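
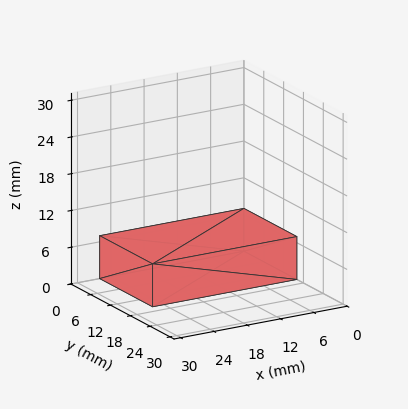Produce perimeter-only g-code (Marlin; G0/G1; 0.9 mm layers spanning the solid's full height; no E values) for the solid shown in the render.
Reading the render: the shape is a rectangular box, roughly 26 × 16 mm footprint and 7 mm tall (dimensions read to the nearest mm from the axis ticks). For the g-code, the solid's height is divided into equal slices at the stated Δz and each level perimeter traced with G1 moves after a G0 lift.

; perimeter-only toolpath
G21 ; units = mm
G90 ; absolute positioning
G28 ; home
; layer 1
G0 Z0.9
G0 X0.0 Y0.0
G1 X26.0 Y0.0
G1 X26.0 Y16.0
G1 X0.0 Y16.0
G1 X0.0 Y0.0
; layer 2
G0 Z1.8
G0 X0.0 Y0.0
G1 X26.0 Y0.0
G1 X26.0 Y16.0
G1 X0.0 Y16.0
G1 X0.0 Y0.0
; layer 3
G0 Z2.6
G0 X0.0 Y0.0
G1 X26.0 Y0.0
G1 X26.0 Y16.0
G1 X0.0 Y16.0
G1 X0.0 Y0.0
; layer 4
G0 Z3.5
G0 X0.0 Y0.0
G1 X26.0 Y0.0
G1 X26.0 Y16.0
G1 X0.0 Y16.0
G1 X0.0 Y0.0
; layer 5
G0 Z4.4
G0 X0.0 Y0.0
G1 X26.0 Y0.0
G1 X26.0 Y16.0
G1 X0.0 Y16.0
G1 X0.0 Y0.0
; layer 6
G0 Z5.2
G0 X0.0 Y0.0
G1 X26.0 Y0.0
G1 X26.0 Y16.0
G1 X0.0 Y16.0
G1 X0.0 Y0.0
; layer 7
G0 Z6.1
G0 X0.0 Y0.0
G1 X26.0 Y0.0
G1 X26.0 Y16.0
G1 X0.0 Y16.0
G1 X0.0 Y0.0
; layer 8
G0 Z7.0
G0 X0.0 Y0.0
G1 X26.0 Y0.0
G1 X26.0 Y16.0
G1 X0.0 Y16.0
G1 X0.0 Y0.0
M2 ; end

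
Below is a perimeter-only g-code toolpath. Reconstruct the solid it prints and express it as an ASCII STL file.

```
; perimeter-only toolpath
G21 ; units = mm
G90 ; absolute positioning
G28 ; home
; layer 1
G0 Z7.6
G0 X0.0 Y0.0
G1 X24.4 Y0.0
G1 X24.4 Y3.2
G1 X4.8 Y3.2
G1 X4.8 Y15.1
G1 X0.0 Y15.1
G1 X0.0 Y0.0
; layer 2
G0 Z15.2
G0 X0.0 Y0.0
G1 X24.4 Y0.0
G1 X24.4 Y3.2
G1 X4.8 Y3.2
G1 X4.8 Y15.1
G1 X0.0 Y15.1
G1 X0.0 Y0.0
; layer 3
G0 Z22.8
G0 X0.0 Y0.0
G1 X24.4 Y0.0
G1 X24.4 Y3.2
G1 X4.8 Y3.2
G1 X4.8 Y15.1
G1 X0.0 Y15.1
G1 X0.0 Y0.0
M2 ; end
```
solid part
  facet normal 0.0000 0.0000 -1.0000
    outer loop
      vertex 24.4 3.2 0.0
      vertex 24.4 0.0 0.0
      vertex 0.0 0.0 0.0
    endloop
  endfacet
  facet normal 0.0000 0.0000 -1.0000
    outer loop
      vertex 4.8 3.2 0.0
      vertex 24.4 3.2 0.0
      vertex 0.0 0.0 0.0
    endloop
  endfacet
  facet normal 0.0000 0.0000 -1.0000
    outer loop
      vertex 4.8 15.1 0.0
      vertex 4.8 3.2 0.0
      vertex 0.0 0.0 0.0
    endloop
  endfacet
  facet normal 0.0000 0.0000 -1.0000
    outer loop
      vertex 0.0 15.1 0.0
      vertex 4.8 15.1 0.0
      vertex 0.0 0.0 0.0
    endloop
  endfacet
  facet normal 0.0000 0.0000 1.0000
    outer loop
      vertex 0.0 0.0 22.8
      vertex 24.4 0.0 22.8
      vertex 24.4 3.2 22.8
    endloop
  endfacet
  facet normal 0.0000 0.0000 1.0000
    outer loop
      vertex 0.0 0.0 22.8
      vertex 24.4 3.2 22.8
      vertex 4.8 3.2 22.8
    endloop
  endfacet
  facet normal 0.0000 0.0000 1.0000
    outer loop
      vertex 0.0 0.0 22.8
      vertex 4.8 3.2 22.8
      vertex 4.8 15.1 22.8
    endloop
  endfacet
  facet normal 0.0000 0.0000 1.0000
    outer loop
      vertex 0.0 0.0 22.8
      vertex 4.8 15.1 22.8
      vertex 0.0 15.1 22.8
    endloop
  endfacet
  facet normal 0.0000 -1.0000 0.0000
    outer loop
      vertex 0.0 0.0 0.0
      vertex 24.4 0.0 0.0
      vertex 24.4 0.0 22.8
    endloop
  endfacet
  facet normal 0.0000 -1.0000 0.0000
    outer loop
      vertex 0.0 0.0 0.0
      vertex 24.4 0.0 22.8
      vertex 0.0 0.0 22.8
    endloop
  endfacet
  facet normal 1.0000 0.0000 0.0000
    outer loop
      vertex 24.4 0.0 0.0
      vertex 24.4 3.2 0.0
      vertex 24.4 3.2 22.8
    endloop
  endfacet
  facet normal 1.0000 0.0000 0.0000
    outer loop
      vertex 24.4 0.0 0.0
      vertex 24.4 3.2 22.8
      vertex 24.4 0.0 22.8
    endloop
  endfacet
  facet normal 0.0000 1.0000 0.0000
    outer loop
      vertex 24.4 3.2 0.0
      vertex 4.8 3.2 0.0
      vertex 4.8 3.2 22.8
    endloop
  endfacet
  facet normal 0.0000 1.0000 0.0000
    outer loop
      vertex 24.4 3.2 0.0
      vertex 4.8 3.2 22.8
      vertex 24.4 3.2 22.8
    endloop
  endfacet
  facet normal 1.0000 0.0000 0.0000
    outer loop
      vertex 4.8 3.2 0.0
      vertex 4.8 15.1 0.0
      vertex 4.8 15.1 22.8
    endloop
  endfacet
  facet normal 1.0000 0.0000 0.0000
    outer loop
      vertex 4.8 3.2 0.0
      vertex 4.8 15.1 22.8
      vertex 4.8 3.2 22.8
    endloop
  endfacet
  facet normal 0.0000 1.0000 0.0000
    outer loop
      vertex 4.8 15.1 0.0
      vertex 0.0 15.1 0.0
      vertex 0.0 15.1 22.8
    endloop
  endfacet
  facet normal 0.0000 1.0000 0.0000
    outer loop
      vertex 4.8 15.1 0.0
      vertex 0.0 15.1 22.8
      vertex 4.8 15.1 22.8
    endloop
  endfacet
  facet normal -1.0000 0.0000 0.0000
    outer loop
      vertex 0.0 15.1 0.0
      vertex 0.0 0.0 0.0
      vertex 0.0 0.0 22.8
    endloop
  endfacet
  facet normal -1.0000 0.0000 0.0000
    outer loop
      vertex 0.0 15.1 0.0
      vertex 0.0 0.0 22.8
      vertex 0.0 15.1 22.8
    endloop
  endfacet
endsolid part

The G0 Z moves step by Δz≈7.6 mm. Every layer's G1 loop is the same polygon, so the solid is a straight extrusion of it from z=0 to z≈22.8. Closing with flat bottom and top caps and triangulating gives 20 facets — an L-shaped prism: outer 24.4 × 15.1 mm, arm thicknesses ≈ 3.2 mm (horizontal) and 4.8 mm (vertical), extruded 22.8 mm in z.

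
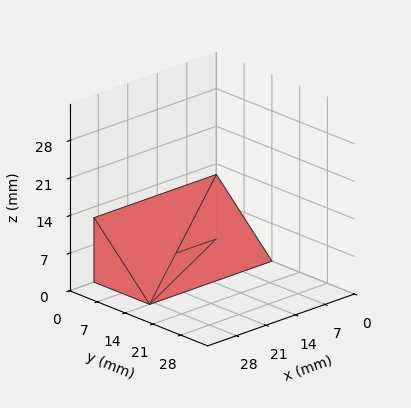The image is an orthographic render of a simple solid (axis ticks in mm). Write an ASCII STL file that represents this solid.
Reading the render: the shape is a wedge (ramp): 29 × 14 mm base, rising to 12 mm along the y=0 edge and sloping linearly to z=0 at y=14 (dimensions read to the nearest mm from the axis ticks). For the STL, each face is triangulated and given an outward normal.

solid part
  facet normal 0.0000 0.0000 -1.0000
    outer loop
      vertex 29.00 14.00 0.00
      vertex 29.00 0.00 0.00
      vertex 0.00 0.00 0.00
    endloop
  endfacet
  facet normal 0.0000 0.0000 -1.0000
    outer loop
      vertex 0.00 14.00 0.00
      vertex 29.00 14.00 0.00
      vertex 0.00 0.00 0.00
    endloop
  endfacet
  facet normal 0.0000 -1.0000 0.0000
    outer loop
      vertex 0.00 0.00 0.00
      vertex 29.00 0.00 0.00
      vertex 29.00 0.00 12.00
    endloop
  endfacet
  facet normal 0.0000 -1.0000 0.0000
    outer loop
      vertex 0.00 0.00 0.00
      vertex 29.00 0.00 12.00
      vertex 0.00 0.00 12.00
    endloop
  endfacet
  facet normal 0.0000 0.6508 0.7593
    outer loop
      vertex 0.00 0.00 12.00
      vertex 29.00 0.00 12.00
      vertex 29.00 14.00 0.00
    endloop
  endfacet
  facet normal 0.0000 0.6508 0.7593
    outer loop
      vertex 0.00 0.00 12.00
      vertex 29.00 14.00 0.00
      vertex 0.00 14.00 0.00
    endloop
  endfacet
  facet normal -1.0000 0.0000 0.0000
    outer loop
      vertex 0.00 0.00 12.00
      vertex 0.00 14.00 0.00
      vertex 0.00 0.00 0.00
    endloop
  endfacet
  facet normal 1.0000 0.0000 0.0000
    outer loop
      vertex 29.00 0.00 0.00
      vertex 29.00 14.00 0.00
      vertex 29.00 0.00 12.00
    endloop
  endfacet
endsolid part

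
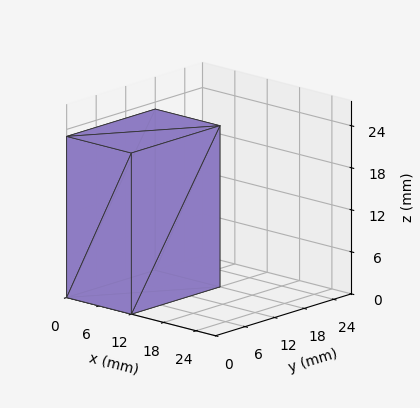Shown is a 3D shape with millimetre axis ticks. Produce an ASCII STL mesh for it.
Reading the render: the shape is a rectangular box, roughly 12 × 18 mm footprint and 23 mm tall (dimensions read to the nearest mm from the axis ticks). For the STL, each face is triangulated and given an outward normal.

solid part
  facet normal 0.0000 0.0000 -1.0000
    outer loop
      vertex 12.000 18.000 0.000
      vertex 12.000 0.000 0.000
      vertex 0.000 0.000 0.000
    endloop
  endfacet
  facet normal 0.0000 0.0000 -1.0000
    outer loop
      vertex 0.000 18.000 0.000
      vertex 12.000 18.000 0.000
      vertex 0.000 0.000 0.000
    endloop
  endfacet
  facet normal 0.0000 0.0000 1.0000
    outer loop
      vertex 0.000 0.000 23.000
      vertex 12.000 0.000 23.000
      vertex 12.000 18.000 23.000
    endloop
  endfacet
  facet normal 0.0000 0.0000 1.0000
    outer loop
      vertex 0.000 0.000 23.000
      vertex 12.000 18.000 23.000
      vertex 0.000 18.000 23.000
    endloop
  endfacet
  facet normal 0.0000 -1.0000 0.0000
    outer loop
      vertex 0.000 0.000 0.000
      vertex 12.000 0.000 0.000
      vertex 12.000 0.000 23.000
    endloop
  endfacet
  facet normal 0.0000 -1.0000 0.0000
    outer loop
      vertex 0.000 0.000 0.000
      vertex 12.000 0.000 23.000
      vertex 0.000 0.000 23.000
    endloop
  endfacet
  facet normal 0.0000 1.0000 0.0000
    outer loop
      vertex 12.000 18.000 23.000
      vertex 12.000 18.000 0.000
      vertex 0.000 18.000 0.000
    endloop
  endfacet
  facet normal 0.0000 1.0000 0.0000
    outer loop
      vertex 0.000 18.000 23.000
      vertex 12.000 18.000 23.000
      vertex 0.000 18.000 0.000
    endloop
  endfacet
  facet normal -1.0000 0.0000 0.0000
    outer loop
      vertex 0.000 18.000 23.000
      vertex 0.000 18.000 0.000
      vertex 0.000 0.000 0.000
    endloop
  endfacet
  facet normal -1.0000 0.0000 0.0000
    outer loop
      vertex 0.000 0.000 23.000
      vertex 0.000 18.000 23.000
      vertex 0.000 0.000 0.000
    endloop
  endfacet
  facet normal 1.0000 0.0000 0.0000
    outer loop
      vertex 12.000 0.000 0.000
      vertex 12.000 18.000 0.000
      vertex 12.000 18.000 23.000
    endloop
  endfacet
  facet normal 1.0000 0.0000 0.0000
    outer loop
      vertex 12.000 0.000 0.000
      vertex 12.000 18.000 23.000
      vertex 12.000 0.000 23.000
    endloop
  endfacet
endsolid part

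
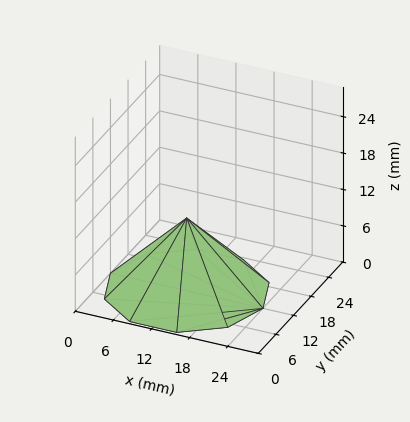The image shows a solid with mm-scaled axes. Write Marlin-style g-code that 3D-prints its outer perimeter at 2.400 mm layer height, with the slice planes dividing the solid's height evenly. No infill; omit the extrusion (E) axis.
Reading the render: the shape is a regular 10-sided pyramid, base circumscribed radius ≈ 12 mm, apex at z ≈ 12 mm (dimensions read to the nearest mm from the axis ticks). For the g-code, the solid's height is divided into equal slices at the stated Δz and each level perimeter traced with G1 moves after a G0 lift.

; perimeter-only toolpath
G21 ; units = mm
G90 ; absolute positioning
G28 ; home
; layer 1
G0 Z2.400
G0 X21.600 Y12.000
G1 X19.766 Y17.642
G1 X14.966 Y21.130
G1 X9.034 Y21.130
G1 X4.234 Y17.642
G1 X2.400 Y12.000
G1 X4.234 Y6.358
G1 X9.034 Y2.870
G1 X14.966 Y2.870
G1 X19.766 Y6.358
G1 X21.600 Y12.000
; layer 2
G0 Z4.800
G0 X19.200 Y12.000
G1 X17.825 Y16.232
G1 X14.225 Y18.848
G1 X9.775 Y18.848
G1 X6.175 Y16.232
G1 X4.800 Y12.000
G1 X6.175 Y7.768
G1 X9.775 Y5.152
G1 X14.225 Y5.152
G1 X17.825 Y7.768
G1 X19.200 Y12.000
; layer 3
G0 Z7.200
G0 X16.800 Y12.000
G1 X15.883 Y14.821
G1 X13.483 Y16.565
G1 X10.517 Y16.565
G1 X8.117 Y14.821
G1 X7.200 Y12.000
G1 X8.117 Y9.179
G1 X10.517 Y7.435
G1 X13.483 Y7.435
G1 X15.883 Y9.179
G1 X16.800 Y12.000
; layer 4
G0 Z9.600
G0 X14.400 Y12.000
G1 X13.942 Y13.411
G1 X12.742 Y14.283
G1 X11.258 Y14.283
G1 X10.058 Y13.411
G1 X9.600 Y12.000
G1 X10.058 Y10.589
G1 X11.258 Y9.717
G1 X12.742 Y9.717
G1 X13.942 Y10.589
G1 X14.400 Y12.000
M2 ; end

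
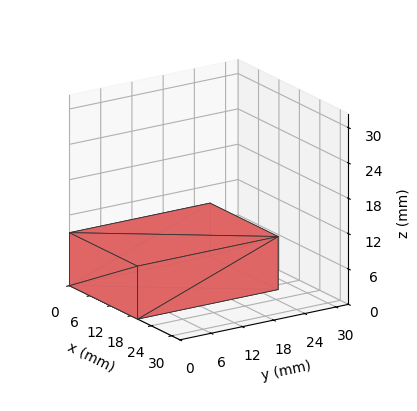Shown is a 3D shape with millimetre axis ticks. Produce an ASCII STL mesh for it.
Reading the render: the shape is a rectangular box, roughly 20 × 27 mm footprint and 9 mm tall (dimensions read to the nearest mm from the axis ticks). For the STL, each face is triangulated and given an outward normal.

solid part
  facet normal 0.0000 0.0000 -1.0000
    outer loop
      vertex 20.000 27.000 0.000
      vertex 20.000 0.000 0.000
      vertex 0.000 0.000 0.000
    endloop
  endfacet
  facet normal 0.0000 0.0000 -1.0000
    outer loop
      vertex 0.000 27.000 0.000
      vertex 20.000 27.000 0.000
      vertex 0.000 0.000 0.000
    endloop
  endfacet
  facet normal 0.0000 0.0000 1.0000
    outer loop
      vertex 0.000 0.000 9.000
      vertex 20.000 0.000 9.000
      vertex 20.000 27.000 9.000
    endloop
  endfacet
  facet normal 0.0000 0.0000 1.0000
    outer loop
      vertex 0.000 0.000 9.000
      vertex 20.000 27.000 9.000
      vertex 0.000 27.000 9.000
    endloop
  endfacet
  facet normal 0.0000 -1.0000 0.0000
    outer loop
      vertex 0.000 0.000 0.000
      vertex 20.000 0.000 0.000
      vertex 20.000 0.000 9.000
    endloop
  endfacet
  facet normal 0.0000 -1.0000 0.0000
    outer loop
      vertex 0.000 0.000 0.000
      vertex 20.000 0.000 9.000
      vertex 0.000 0.000 9.000
    endloop
  endfacet
  facet normal 0.0000 1.0000 0.0000
    outer loop
      vertex 20.000 27.000 9.000
      vertex 20.000 27.000 0.000
      vertex 0.000 27.000 0.000
    endloop
  endfacet
  facet normal 0.0000 1.0000 0.0000
    outer loop
      vertex 0.000 27.000 9.000
      vertex 20.000 27.000 9.000
      vertex 0.000 27.000 0.000
    endloop
  endfacet
  facet normal -1.0000 0.0000 0.0000
    outer loop
      vertex 0.000 27.000 9.000
      vertex 0.000 27.000 0.000
      vertex 0.000 0.000 0.000
    endloop
  endfacet
  facet normal -1.0000 0.0000 0.0000
    outer loop
      vertex 0.000 0.000 9.000
      vertex 0.000 27.000 9.000
      vertex 0.000 0.000 0.000
    endloop
  endfacet
  facet normal 1.0000 0.0000 0.0000
    outer loop
      vertex 20.000 0.000 0.000
      vertex 20.000 27.000 0.000
      vertex 20.000 27.000 9.000
    endloop
  endfacet
  facet normal 1.0000 0.0000 0.0000
    outer loop
      vertex 20.000 0.000 0.000
      vertex 20.000 27.000 9.000
      vertex 20.000 0.000 9.000
    endloop
  endfacet
endsolid part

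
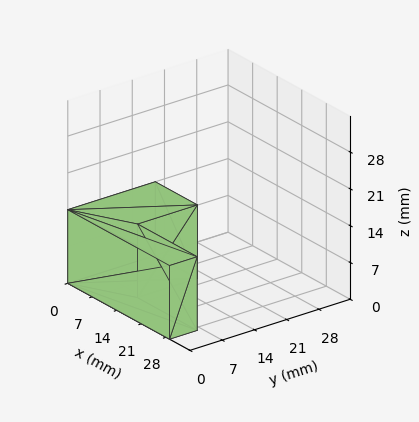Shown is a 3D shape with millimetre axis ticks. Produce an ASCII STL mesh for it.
Reading the render: the shape is an L-shaped prism: outer 29 × 19 mm, arm thicknesses ≈ 6 mm (horizontal) and 12 mm (vertical), extruded 14 mm in z (dimensions read to the nearest mm from the axis ticks). For the STL, each face is triangulated and given an outward normal.

solid part
  facet normal 0.0000 0.0000 -1.0000
    outer loop
      vertex 29.00 6.00 0.00
      vertex 29.00 0.00 0.00
      vertex 0.00 0.00 0.00
    endloop
  endfacet
  facet normal 0.0000 0.0000 -1.0000
    outer loop
      vertex 12.00 6.00 0.00
      vertex 29.00 6.00 0.00
      vertex 0.00 0.00 0.00
    endloop
  endfacet
  facet normal 0.0000 0.0000 -1.0000
    outer loop
      vertex 12.00 19.00 0.00
      vertex 12.00 6.00 0.00
      vertex 0.00 0.00 0.00
    endloop
  endfacet
  facet normal 0.0000 0.0000 -1.0000
    outer loop
      vertex 0.00 19.00 0.00
      vertex 12.00 19.00 0.00
      vertex 0.00 0.00 0.00
    endloop
  endfacet
  facet normal 0.0000 0.0000 1.0000
    outer loop
      vertex 0.00 0.00 14.00
      vertex 29.00 0.00 14.00
      vertex 29.00 6.00 14.00
    endloop
  endfacet
  facet normal 0.0000 0.0000 1.0000
    outer loop
      vertex 0.00 0.00 14.00
      vertex 29.00 6.00 14.00
      vertex 12.00 6.00 14.00
    endloop
  endfacet
  facet normal 0.0000 0.0000 1.0000
    outer loop
      vertex 0.00 0.00 14.00
      vertex 12.00 6.00 14.00
      vertex 12.00 19.00 14.00
    endloop
  endfacet
  facet normal 0.0000 0.0000 1.0000
    outer loop
      vertex 0.00 0.00 14.00
      vertex 12.00 19.00 14.00
      vertex 0.00 19.00 14.00
    endloop
  endfacet
  facet normal 0.0000 -1.0000 0.0000
    outer loop
      vertex 0.00 0.00 0.00
      vertex 29.00 0.00 0.00
      vertex 29.00 0.00 14.00
    endloop
  endfacet
  facet normal 0.0000 -1.0000 0.0000
    outer loop
      vertex 0.00 0.00 0.00
      vertex 29.00 0.00 14.00
      vertex 0.00 0.00 14.00
    endloop
  endfacet
  facet normal 1.0000 0.0000 0.0000
    outer loop
      vertex 29.00 0.00 0.00
      vertex 29.00 6.00 0.00
      vertex 29.00 6.00 14.00
    endloop
  endfacet
  facet normal 1.0000 0.0000 0.0000
    outer loop
      vertex 29.00 0.00 0.00
      vertex 29.00 6.00 14.00
      vertex 29.00 0.00 14.00
    endloop
  endfacet
  facet normal 0.0000 1.0000 0.0000
    outer loop
      vertex 29.00 6.00 0.00
      vertex 12.00 6.00 0.00
      vertex 12.00 6.00 14.00
    endloop
  endfacet
  facet normal 0.0000 1.0000 0.0000
    outer loop
      vertex 29.00 6.00 0.00
      vertex 12.00 6.00 14.00
      vertex 29.00 6.00 14.00
    endloop
  endfacet
  facet normal 1.0000 0.0000 0.0000
    outer loop
      vertex 12.00 6.00 0.00
      vertex 12.00 19.00 0.00
      vertex 12.00 19.00 14.00
    endloop
  endfacet
  facet normal 1.0000 0.0000 0.0000
    outer loop
      vertex 12.00 6.00 0.00
      vertex 12.00 19.00 14.00
      vertex 12.00 6.00 14.00
    endloop
  endfacet
  facet normal 0.0000 1.0000 0.0000
    outer loop
      vertex 12.00 19.00 0.00
      vertex 0.00 19.00 0.00
      vertex 0.00 19.00 14.00
    endloop
  endfacet
  facet normal 0.0000 1.0000 0.0000
    outer loop
      vertex 12.00 19.00 0.00
      vertex 0.00 19.00 14.00
      vertex 12.00 19.00 14.00
    endloop
  endfacet
  facet normal -1.0000 0.0000 0.0000
    outer loop
      vertex 0.00 19.00 0.00
      vertex 0.00 0.00 0.00
      vertex 0.00 0.00 14.00
    endloop
  endfacet
  facet normal -1.0000 0.0000 0.0000
    outer loop
      vertex 0.00 19.00 0.00
      vertex 0.00 0.00 14.00
      vertex 0.00 19.00 14.00
    endloop
  endfacet
endsolid part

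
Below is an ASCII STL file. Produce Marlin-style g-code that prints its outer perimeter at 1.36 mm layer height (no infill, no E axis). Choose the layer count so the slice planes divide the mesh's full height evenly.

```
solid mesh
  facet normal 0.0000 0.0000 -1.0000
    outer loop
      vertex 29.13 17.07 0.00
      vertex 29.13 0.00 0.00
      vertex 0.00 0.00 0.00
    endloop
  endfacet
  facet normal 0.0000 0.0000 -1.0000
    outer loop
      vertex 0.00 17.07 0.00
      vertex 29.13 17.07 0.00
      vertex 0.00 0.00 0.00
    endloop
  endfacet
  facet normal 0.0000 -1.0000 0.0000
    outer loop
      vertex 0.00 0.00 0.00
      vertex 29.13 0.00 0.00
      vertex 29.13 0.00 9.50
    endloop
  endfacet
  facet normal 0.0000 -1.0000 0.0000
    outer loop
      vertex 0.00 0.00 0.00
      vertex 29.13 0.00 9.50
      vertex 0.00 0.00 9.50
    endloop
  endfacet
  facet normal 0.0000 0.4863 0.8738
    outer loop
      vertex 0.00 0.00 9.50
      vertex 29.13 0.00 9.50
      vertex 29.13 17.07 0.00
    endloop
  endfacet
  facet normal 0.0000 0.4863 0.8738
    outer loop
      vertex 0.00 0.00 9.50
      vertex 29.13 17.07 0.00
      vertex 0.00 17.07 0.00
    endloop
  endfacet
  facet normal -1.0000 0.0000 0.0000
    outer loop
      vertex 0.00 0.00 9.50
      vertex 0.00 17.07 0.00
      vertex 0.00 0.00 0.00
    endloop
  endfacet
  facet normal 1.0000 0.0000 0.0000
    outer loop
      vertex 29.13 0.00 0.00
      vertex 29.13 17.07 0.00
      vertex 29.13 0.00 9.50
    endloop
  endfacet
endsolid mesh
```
; perimeter-only toolpath
G21 ; units = mm
G90 ; absolute positioning
G28 ; home
; layer 1
G0 Z1.36
G0 X0.00 Y0.00
G1 X29.13 Y0.00
G1 X29.13 Y14.63
G1 X0.00 Y14.63
G1 X0.00 Y0.00
; layer 2
G0 Z2.71
G0 X0.00 Y0.00
G1 X29.13 Y0.00
G1 X29.13 Y12.19
G1 X0.00 Y12.19
G1 X0.00 Y0.00
; layer 3
G0 Z4.07
G0 X0.00 Y0.00
G1 X29.13 Y0.00
G1 X29.13 Y9.75
G1 X0.00 Y9.75
G1 X0.00 Y0.00
; layer 4
G0 Z5.43
G0 X0.00 Y0.00
G1 X29.13 Y0.00
G1 X29.13 Y7.32
G1 X0.00 Y7.32
G1 X0.00 Y0.00
; layer 5
G0 Z6.79
G0 X0.00 Y0.00
G1 X29.13 Y0.00
G1 X29.13 Y4.88
G1 X0.00 Y4.88
G1 X0.00 Y0.00
; layer 6
G0 Z8.14
G0 X0.00 Y0.00
G1 X29.13 Y0.00
G1 X29.13 Y2.44
G1 X0.00 Y2.44
G1 X0.00 Y0.00
M2 ; end

The solid is a wedge (ramp): 29.1 × 17.1 mm base, rising to 9.5 mm along the y=0 edge and sloping linearly to z=0 at y=17.1. Slicing at Δz = 1.36 mm — 7 equal slices spanning the solid's height, so layer i sits at z = i·h/7 — gives 6 non-empty perimeters. Each is a 4-segment closed polygon; G0 lifts to the layer z and rapids to the start vertex, then G1 traces the edges. The cross-section shrinks linearly with z (the slice at the apex is degenerate and omitted).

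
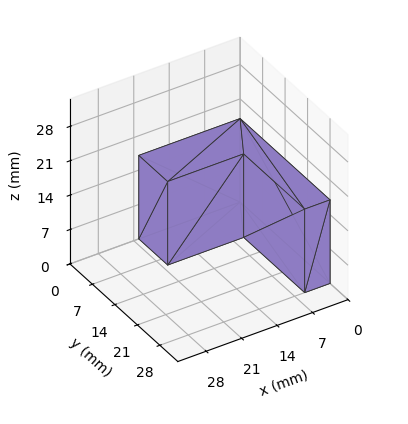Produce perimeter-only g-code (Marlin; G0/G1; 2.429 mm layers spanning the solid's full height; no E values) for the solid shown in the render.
Reading the render: the shape is an L-shaped prism: outer 20 × 28 mm, arm thicknesses ≈ 9 mm (horizontal) and 5 mm (vertical), extruded 17 mm in z (dimensions read to the nearest mm from the axis ticks). For the g-code, the solid's height is divided into equal slices at the stated Δz and each level perimeter traced with G1 moves after a G0 lift.

; perimeter-only toolpath
G21 ; units = mm
G90 ; absolute positioning
G28 ; home
; layer 1
G0 Z2.429
G0 X0.000 Y0.000
G1 X20.000 Y0.000
G1 X20.000 Y9.000
G1 X5.000 Y9.000
G1 X5.000 Y28.000
G1 X0.000 Y28.000
G1 X0.000 Y0.000
; layer 2
G0 Z4.857
G0 X0.000 Y0.000
G1 X20.000 Y0.000
G1 X20.000 Y9.000
G1 X5.000 Y9.000
G1 X5.000 Y28.000
G1 X0.000 Y28.000
G1 X0.000 Y0.000
; layer 3
G0 Z7.286
G0 X0.000 Y0.000
G1 X20.000 Y0.000
G1 X20.000 Y9.000
G1 X5.000 Y9.000
G1 X5.000 Y28.000
G1 X0.000 Y28.000
G1 X0.000 Y0.000
; layer 4
G0 Z9.714
G0 X0.000 Y0.000
G1 X20.000 Y0.000
G1 X20.000 Y9.000
G1 X5.000 Y9.000
G1 X5.000 Y28.000
G1 X0.000 Y28.000
G1 X0.000 Y0.000
; layer 5
G0 Z12.143
G0 X0.000 Y0.000
G1 X20.000 Y0.000
G1 X20.000 Y9.000
G1 X5.000 Y9.000
G1 X5.000 Y28.000
G1 X0.000 Y28.000
G1 X0.000 Y0.000
; layer 6
G0 Z14.571
G0 X0.000 Y0.000
G1 X20.000 Y0.000
G1 X20.000 Y9.000
G1 X5.000 Y9.000
G1 X5.000 Y28.000
G1 X0.000 Y28.000
G1 X0.000 Y0.000
; layer 7
G0 Z17.000
G0 X0.000 Y0.000
G1 X20.000 Y0.000
G1 X20.000 Y9.000
G1 X5.000 Y9.000
G1 X5.000 Y28.000
G1 X0.000 Y28.000
G1 X0.000 Y0.000
M2 ; end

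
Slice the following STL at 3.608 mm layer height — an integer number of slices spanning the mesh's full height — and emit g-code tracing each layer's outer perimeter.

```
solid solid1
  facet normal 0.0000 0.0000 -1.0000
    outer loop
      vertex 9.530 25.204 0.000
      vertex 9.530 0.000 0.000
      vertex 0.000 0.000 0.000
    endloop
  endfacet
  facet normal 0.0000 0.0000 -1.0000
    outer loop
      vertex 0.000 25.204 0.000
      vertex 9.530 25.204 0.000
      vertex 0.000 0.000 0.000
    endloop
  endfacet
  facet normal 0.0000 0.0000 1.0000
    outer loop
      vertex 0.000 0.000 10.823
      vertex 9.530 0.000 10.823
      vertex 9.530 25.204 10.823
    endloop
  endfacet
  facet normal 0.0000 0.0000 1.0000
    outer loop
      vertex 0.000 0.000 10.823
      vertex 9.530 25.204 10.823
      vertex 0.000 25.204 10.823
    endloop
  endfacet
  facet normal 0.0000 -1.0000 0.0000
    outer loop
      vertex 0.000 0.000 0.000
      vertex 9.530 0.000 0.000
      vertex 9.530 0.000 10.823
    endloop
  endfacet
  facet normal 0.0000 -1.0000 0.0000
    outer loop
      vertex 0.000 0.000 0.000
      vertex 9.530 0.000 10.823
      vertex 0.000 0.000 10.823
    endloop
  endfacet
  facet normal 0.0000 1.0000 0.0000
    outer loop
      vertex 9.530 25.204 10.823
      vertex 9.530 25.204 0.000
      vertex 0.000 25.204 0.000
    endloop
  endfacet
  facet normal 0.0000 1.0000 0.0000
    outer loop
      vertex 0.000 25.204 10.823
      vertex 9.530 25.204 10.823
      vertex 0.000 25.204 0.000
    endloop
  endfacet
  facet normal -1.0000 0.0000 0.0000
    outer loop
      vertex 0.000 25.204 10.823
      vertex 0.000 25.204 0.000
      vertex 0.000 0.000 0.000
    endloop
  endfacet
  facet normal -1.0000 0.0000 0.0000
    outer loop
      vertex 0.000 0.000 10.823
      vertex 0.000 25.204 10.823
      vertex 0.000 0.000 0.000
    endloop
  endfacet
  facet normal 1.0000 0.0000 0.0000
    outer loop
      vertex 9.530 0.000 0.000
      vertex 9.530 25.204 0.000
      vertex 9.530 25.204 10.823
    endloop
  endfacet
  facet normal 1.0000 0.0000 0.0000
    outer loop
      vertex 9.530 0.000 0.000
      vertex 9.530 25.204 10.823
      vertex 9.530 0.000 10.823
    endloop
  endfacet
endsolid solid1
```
; perimeter-only toolpath
G21 ; units = mm
G90 ; absolute positioning
G28 ; home
; layer 1
G0 Z3.608
G0 X0.000 Y0.000
G1 X9.530 Y0.000
G1 X9.530 Y25.204
G1 X0.000 Y25.204
G1 X0.000 Y0.000
; layer 2
G0 Z7.215
G0 X0.000 Y0.000
G1 X9.530 Y0.000
G1 X9.530 Y25.204
G1 X0.000 Y25.204
G1 X0.000 Y0.000
; layer 3
G0 Z10.823
G0 X0.000 Y0.000
G1 X9.530 Y0.000
G1 X9.530 Y25.204
G1 X0.000 Y25.204
G1 X0.000 Y0.000
M2 ; end

The solid is a rectangular box, roughly 9.53 × 25.2 mm footprint and 10.8 mm tall. Slicing at Δz = 3.608 mm — 3 equal slices spanning the solid's height, so layer i sits at z = i·h/3 — gives 3 non-empty perimeters. Each is a 4-segment closed polygon; G0 lifts to the layer z and rapids to the start vertex, then G1 traces the edges.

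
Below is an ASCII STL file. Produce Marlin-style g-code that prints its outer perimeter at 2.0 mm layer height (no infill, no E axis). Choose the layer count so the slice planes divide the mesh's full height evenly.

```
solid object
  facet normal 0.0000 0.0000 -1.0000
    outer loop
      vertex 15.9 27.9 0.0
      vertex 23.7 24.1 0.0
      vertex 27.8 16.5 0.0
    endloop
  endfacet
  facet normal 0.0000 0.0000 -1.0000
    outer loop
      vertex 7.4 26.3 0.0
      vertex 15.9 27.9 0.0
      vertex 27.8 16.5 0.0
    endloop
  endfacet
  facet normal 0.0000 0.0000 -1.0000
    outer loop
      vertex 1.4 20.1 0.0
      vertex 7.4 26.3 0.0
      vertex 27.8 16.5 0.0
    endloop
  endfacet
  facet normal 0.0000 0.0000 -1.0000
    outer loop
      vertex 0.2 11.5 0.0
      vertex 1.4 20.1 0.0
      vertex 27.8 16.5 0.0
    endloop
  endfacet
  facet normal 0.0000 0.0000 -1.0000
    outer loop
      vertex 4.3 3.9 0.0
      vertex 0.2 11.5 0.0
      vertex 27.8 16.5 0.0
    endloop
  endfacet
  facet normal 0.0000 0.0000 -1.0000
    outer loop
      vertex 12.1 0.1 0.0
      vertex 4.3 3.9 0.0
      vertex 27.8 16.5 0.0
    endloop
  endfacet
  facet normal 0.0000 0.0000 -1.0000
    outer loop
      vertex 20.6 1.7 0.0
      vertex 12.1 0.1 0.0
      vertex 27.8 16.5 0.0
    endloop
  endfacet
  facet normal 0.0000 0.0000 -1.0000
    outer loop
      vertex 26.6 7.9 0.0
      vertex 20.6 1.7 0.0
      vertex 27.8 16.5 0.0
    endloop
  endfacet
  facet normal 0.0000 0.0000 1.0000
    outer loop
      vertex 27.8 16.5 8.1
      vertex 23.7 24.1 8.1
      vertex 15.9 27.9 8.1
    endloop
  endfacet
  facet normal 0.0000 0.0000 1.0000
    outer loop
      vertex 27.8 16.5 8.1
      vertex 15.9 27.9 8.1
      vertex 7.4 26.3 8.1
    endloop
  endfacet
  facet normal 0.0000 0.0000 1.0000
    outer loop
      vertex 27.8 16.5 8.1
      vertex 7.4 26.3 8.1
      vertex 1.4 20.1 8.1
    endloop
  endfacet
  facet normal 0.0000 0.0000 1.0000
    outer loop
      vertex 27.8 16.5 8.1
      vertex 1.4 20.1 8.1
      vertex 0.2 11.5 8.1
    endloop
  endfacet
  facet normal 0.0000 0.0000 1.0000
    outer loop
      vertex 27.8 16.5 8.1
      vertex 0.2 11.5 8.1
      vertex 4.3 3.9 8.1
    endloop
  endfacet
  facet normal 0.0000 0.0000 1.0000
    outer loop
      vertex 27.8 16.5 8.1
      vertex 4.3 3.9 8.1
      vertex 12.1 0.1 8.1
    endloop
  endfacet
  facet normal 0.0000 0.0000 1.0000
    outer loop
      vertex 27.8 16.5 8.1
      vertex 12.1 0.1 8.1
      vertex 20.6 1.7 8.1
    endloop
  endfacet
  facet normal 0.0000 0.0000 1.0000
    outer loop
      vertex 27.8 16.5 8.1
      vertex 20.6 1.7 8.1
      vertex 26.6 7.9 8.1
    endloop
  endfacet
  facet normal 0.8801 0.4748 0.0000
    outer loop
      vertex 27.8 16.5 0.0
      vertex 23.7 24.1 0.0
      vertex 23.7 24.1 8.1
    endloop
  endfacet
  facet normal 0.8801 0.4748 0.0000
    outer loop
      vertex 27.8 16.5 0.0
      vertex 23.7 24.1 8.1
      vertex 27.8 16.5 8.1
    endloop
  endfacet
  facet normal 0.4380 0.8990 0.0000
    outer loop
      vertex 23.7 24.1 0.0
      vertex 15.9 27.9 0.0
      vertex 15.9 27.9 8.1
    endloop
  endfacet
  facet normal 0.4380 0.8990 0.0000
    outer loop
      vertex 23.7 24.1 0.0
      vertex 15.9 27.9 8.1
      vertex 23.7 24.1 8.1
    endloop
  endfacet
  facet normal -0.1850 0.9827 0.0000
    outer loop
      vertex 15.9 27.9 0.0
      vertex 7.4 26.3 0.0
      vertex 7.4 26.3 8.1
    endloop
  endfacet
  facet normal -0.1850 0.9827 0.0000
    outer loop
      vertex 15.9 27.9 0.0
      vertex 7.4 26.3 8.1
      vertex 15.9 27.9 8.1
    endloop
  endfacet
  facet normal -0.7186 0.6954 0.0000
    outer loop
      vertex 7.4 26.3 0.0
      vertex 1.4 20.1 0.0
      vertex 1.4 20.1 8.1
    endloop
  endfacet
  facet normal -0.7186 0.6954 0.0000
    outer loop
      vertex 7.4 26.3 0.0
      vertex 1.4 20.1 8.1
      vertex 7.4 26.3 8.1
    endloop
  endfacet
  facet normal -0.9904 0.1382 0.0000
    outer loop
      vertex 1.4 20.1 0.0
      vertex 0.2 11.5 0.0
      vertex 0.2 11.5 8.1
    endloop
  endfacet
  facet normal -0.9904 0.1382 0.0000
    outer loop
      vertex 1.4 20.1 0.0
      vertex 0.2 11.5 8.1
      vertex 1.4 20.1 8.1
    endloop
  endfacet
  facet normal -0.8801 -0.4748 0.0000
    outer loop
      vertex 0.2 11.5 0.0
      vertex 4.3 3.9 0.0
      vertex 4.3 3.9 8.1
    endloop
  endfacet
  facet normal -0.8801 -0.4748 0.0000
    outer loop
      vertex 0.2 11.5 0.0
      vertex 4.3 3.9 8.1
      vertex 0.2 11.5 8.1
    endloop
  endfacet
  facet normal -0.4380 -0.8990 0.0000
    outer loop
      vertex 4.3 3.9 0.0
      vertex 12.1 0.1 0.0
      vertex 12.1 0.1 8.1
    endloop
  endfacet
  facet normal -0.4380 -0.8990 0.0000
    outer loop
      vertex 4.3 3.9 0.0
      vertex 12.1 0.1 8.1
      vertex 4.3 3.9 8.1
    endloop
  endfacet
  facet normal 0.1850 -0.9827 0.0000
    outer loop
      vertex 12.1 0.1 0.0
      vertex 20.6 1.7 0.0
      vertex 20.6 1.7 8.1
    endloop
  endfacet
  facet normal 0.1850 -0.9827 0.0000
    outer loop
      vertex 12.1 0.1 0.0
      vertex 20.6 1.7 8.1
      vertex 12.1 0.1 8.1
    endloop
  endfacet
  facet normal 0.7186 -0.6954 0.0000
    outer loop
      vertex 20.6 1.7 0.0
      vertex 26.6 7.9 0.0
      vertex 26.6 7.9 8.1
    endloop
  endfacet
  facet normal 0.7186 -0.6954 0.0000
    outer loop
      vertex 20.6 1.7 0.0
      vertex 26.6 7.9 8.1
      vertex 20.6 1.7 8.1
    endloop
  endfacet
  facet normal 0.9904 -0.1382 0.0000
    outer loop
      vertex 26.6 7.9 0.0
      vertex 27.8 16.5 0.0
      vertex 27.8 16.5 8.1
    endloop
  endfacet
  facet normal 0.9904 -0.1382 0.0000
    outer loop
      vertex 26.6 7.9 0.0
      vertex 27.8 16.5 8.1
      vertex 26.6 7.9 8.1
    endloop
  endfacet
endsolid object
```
; perimeter-only toolpath
G21 ; units = mm
G90 ; absolute positioning
G28 ; home
; layer 1
G0 Z2.0
G0 X27.8 Y16.5
G1 X23.7 Y24.1
G1 X15.9 Y27.9
G1 X7.4 Y26.3
G1 X1.4 Y20.1
G1 X0.2 Y11.5
G1 X4.3 Y3.9
G1 X12.1 Y0.1
G1 X20.6 Y1.7
G1 X26.6 Y7.9
G1 X27.8 Y16.5
; layer 2
G0 Z4.0
G0 X27.8 Y16.5
G1 X23.7 Y24.1
G1 X15.9 Y27.9
G1 X7.4 Y26.3
G1 X1.4 Y20.1
G1 X0.2 Y11.5
G1 X4.3 Y3.9
G1 X12.1 Y0.1
G1 X20.6 Y1.7
G1 X26.6 Y7.9
G1 X27.8 Y16.5
; layer 3
G0 Z6.1
G0 X27.8 Y16.5
G1 X23.7 Y24.1
G1 X15.9 Y27.9
G1 X7.4 Y26.3
G1 X1.4 Y20.1
G1 X0.2 Y11.5
G1 X4.3 Y3.9
G1 X12.1 Y0.1
G1 X20.6 Y1.7
G1 X26.6 Y7.9
G1 X27.8 Y16.5
; layer 4
G0 Z8.1
G0 X27.8 Y16.5
G1 X23.7 Y24.1
G1 X15.9 Y27.9
G1 X7.4 Y26.3
G1 X1.4 Y20.1
G1 X0.2 Y11.5
G1 X4.3 Y3.9
G1 X12.1 Y0.1
G1 X20.6 Y1.7
G1 X26.6 Y7.9
G1 X27.8 Y16.5
M2 ; end

The solid is a regular 10-sided prism (a cylinder approximated with 10 flat sides), circumscribed radius ≈ 14 mm, height ≈ 8.1 mm. Slicing at Δz = 2.0 mm — 4 equal slices spanning the solid's height, so layer i sits at z = i·h/4 — gives 4 non-empty perimeters. Each is a 10-segment closed polygon; G0 lifts to the layer z and rapids to the start vertex, then G1 traces the edges.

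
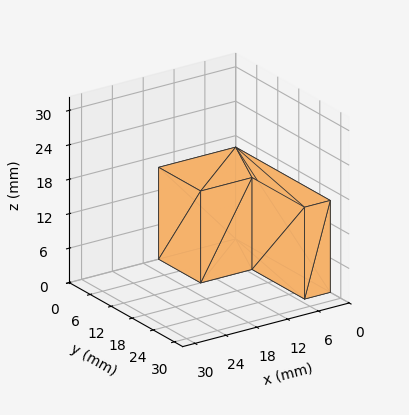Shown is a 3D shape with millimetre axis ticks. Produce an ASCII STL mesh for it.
Reading the render: the shape is an L-shaped prism: outer 15 × 27 mm, arm thicknesses ≈ 12 mm (horizontal) and 5 mm (vertical), extruded 16 mm in z (dimensions read to the nearest mm from the axis ticks). For the STL, each face is triangulated and given an outward normal.

solid part
  facet normal 0.0000 0.0000 -1.0000
    outer loop
      vertex 15.000 12.000 0.000
      vertex 15.000 0.000 0.000
      vertex 0.000 0.000 0.000
    endloop
  endfacet
  facet normal 0.0000 0.0000 -1.0000
    outer loop
      vertex 5.000 12.000 0.000
      vertex 15.000 12.000 0.000
      vertex 0.000 0.000 0.000
    endloop
  endfacet
  facet normal 0.0000 0.0000 -1.0000
    outer loop
      vertex 5.000 27.000 0.000
      vertex 5.000 12.000 0.000
      vertex 0.000 0.000 0.000
    endloop
  endfacet
  facet normal 0.0000 0.0000 -1.0000
    outer loop
      vertex 0.000 27.000 0.000
      vertex 5.000 27.000 0.000
      vertex 0.000 0.000 0.000
    endloop
  endfacet
  facet normal 0.0000 0.0000 1.0000
    outer loop
      vertex 0.000 0.000 16.000
      vertex 15.000 0.000 16.000
      vertex 15.000 12.000 16.000
    endloop
  endfacet
  facet normal 0.0000 0.0000 1.0000
    outer loop
      vertex 0.000 0.000 16.000
      vertex 15.000 12.000 16.000
      vertex 5.000 12.000 16.000
    endloop
  endfacet
  facet normal 0.0000 0.0000 1.0000
    outer loop
      vertex 0.000 0.000 16.000
      vertex 5.000 12.000 16.000
      vertex 5.000 27.000 16.000
    endloop
  endfacet
  facet normal 0.0000 0.0000 1.0000
    outer loop
      vertex 0.000 0.000 16.000
      vertex 5.000 27.000 16.000
      vertex 0.000 27.000 16.000
    endloop
  endfacet
  facet normal 0.0000 -1.0000 0.0000
    outer loop
      vertex 0.000 0.000 0.000
      vertex 15.000 0.000 0.000
      vertex 15.000 0.000 16.000
    endloop
  endfacet
  facet normal 0.0000 -1.0000 0.0000
    outer loop
      vertex 0.000 0.000 0.000
      vertex 15.000 0.000 16.000
      vertex 0.000 0.000 16.000
    endloop
  endfacet
  facet normal 1.0000 0.0000 0.0000
    outer loop
      vertex 15.000 0.000 0.000
      vertex 15.000 12.000 0.000
      vertex 15.000 12.000 16.000
    endloop
  endfacet
  facet normal 1.0000 0.0000 0.0000
    outer loop
      vertex 15.000 0.000 0.000
      vertex 15.000 12.000 16.000
      vertex 15.000 0.000 16.000
    endloop
  endfacet
  facet normal 0.0000 1.0000 0.0000
    outer loop
      vertex 15.000 12.000 0.000
      vertex 5.000 12.000 0.000
      vertex 5.000 12.000 16.000
    endloop
  endfacet
  facet normal 0.0000 1.0000 0.0000
    outer loop
      vertex 15.000 12.000 0.000
      vertex 5.000 12.000 16.000
      vertex 15.000 12.000 16.000
    endloop
  endfacet
  facet normal 1.0000 0.0000 0.0000
    outer loop
      vertex 5.000 12.000 0.000
      vertex 5.000 27.000 0.000
      vertex 5.000 27.000 16.000
    endloop
  endfacet
  facet normal 1.0000 0.0000 0.0000
    outer loop
      vertex 5.000 12.000 0.000
      vertex 5.000 27.000 16.000
      vertex 5.000 12.000 16.000
    endloop
  endfacet
  facet normal 0.0000 1.0000 0.0000
    outer loop
      vertex 5.000 27.000 0.000
      vertex 0.000 27.000 0.000
      vertex 0.000 27.000 16.000
    endloop
  endfacet
  facet normal 0.0000 1.0000 0.0000
    outer loop
      vertex 5.000 27.000 0.000
      vertex 0.000 27.000 16.000
      vertex 5.000 27.000 16.000
    endloop
  endfacet
  facet normal -1.0000 0.0000 0.0000
    outer loop
      vertex 0.000 27.000 0.000
      vertex 0.000 0.000 0.000
      vertex 0.000 0.000 16.000
    endloop
  endfacet
  facet normal -1.0000 0.0000 0.0000
    outer loop
      vertex 0.000 27.000 0.000
      vertex 0.000 0.000 16.000
      vertex 0.000 27.000 16.000
    endloop
  endfacet
endsolid part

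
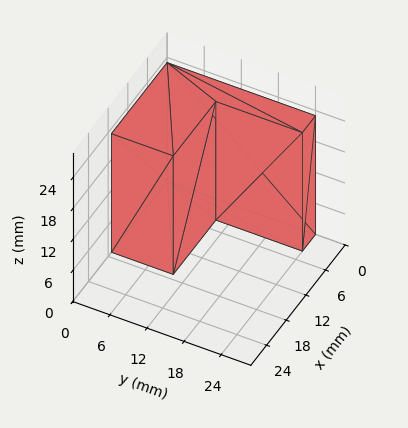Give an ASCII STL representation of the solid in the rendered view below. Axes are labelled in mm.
Reading the render: the shape is an L-shaped prism: outer 17 × 24 mm, arm thicknesses ≈ 10 mm (horizontal) and 4 mm (vertical), extruded 23 mm in z (dimensions read to the nearest mm from the axis ticks). For the STL, each face is triangulated and given an outward normal.

solid part
  facet normal 0.0000 0.0000 -1.0000
    outer loop
      vertex 17.0 10.0 0.0
      vertex 17.0 0.0 0.0
      vertex 0.0 0.0 0.0
    endloop
  endfacet
  facet normal 0.0000 0.0000 -1.0000
    outer loop
      vertex 4.0 10.0 0.0
      vertex 17.0 10.0 0.0
      vertex 0.0 0.0 0.0
    endloop
  endfacet
  facet normal 0.0000 0.0000 -1.0000
    outer loop
      vertex 4.0 24.0 0.0
      vertex 4.0 10.0 0.0
      vertex 0.0 0.0 0.0
    endloop
  endfacet
  facet normal 0.0000 0.0000 -1.0000
    outer loop
      vertex 0.0 24.0 0.0
      vertex 4.0 24.0 0.0
      vertex 0.0 0.0 0.0
    endloop
  endfacet
  facet normal 0.0000 0.0000 1.0000
    outer loop
      vertex 0.0 0.0 23.0
      vertex 17.0 0.0 23.0
      vertex 17.0 10.0 23.0
    endloop
  endfacet
  facet normal 0.0000 0.0000 1.0000
    outer loop
      vertex 0.0 0.0 23.0
      vertex 17.0 10.0 23.0
      vertex 4.0 10.0 23.0
    endloop
  endfacet
  facet normal 0.0000 0.0000 1.0000
    outer loop
      vertex 0.0 0.0 23.0
      vertex 4.0 10.0 23.0
      vertex 4.0 24.0 23.0
    endloop
  endfacet
  facet normal 0.0000 0.0000 1.0000
    outer loop
      vertex 0.0 0.0 23.0
      vertex 4.0 24.0 23.0
      vertex 0.0 24.0 23.0
    endloop
  endfacet
  facet normal 0.0000 -1.0000 0.0000
    outer loop
      vertex 0.0 0.0 0.0
      vertex 17.0 0.0 0.0
      vertex 17.0 0.0 23.0
    endloop
  endfacet
  facet normal 0.0000 -1.0000 0.0000
    outer loop
      vertex 0.0 0.0 0.0
      vertex 17.0 0.0 23.0
      vertex 0.0 0.0 23.0
    endloop
  endfacet
  facet normal 1.0000 0.0000 0.0000
    outer loop
      vertex 17.0 0.0 0.0
      vertex 17.0 10.0 0.0
      vertex 17.0 10.0 23.0
    endloop
  endfacet
  facet normal 1.0000 0.0000 0.0000
    outer loop
      vertex 17.0 0.0 0.0
      vertex 17.0 10.0 23.0
      vertex 17.0 0.0 23.0
    endloop
  endfacet
  facet normal 0.0000 1.0000 0.0000
    outer loop
      vertex 17.0 10.0 0.0
      vertex 4.0 10.0 0.0
      vertex 4.0 10.0 23.0
    endloop
  endfacet
  facet normal 0.0000 1.0000 0.0000
    outer loop
      vertex 17.0 10.0 0.0
      vertex 4.0 10.0 23.0
      vertex 17.0 10.0 23.0
    endloop
  endfacet
  facet normal 1.0000 0.0000 0.0000
    outer loop
      vertex 4.0 10.0 0.0
      vertex 4.0 24.0 0.0
      vertex 4.0 24.0 23.0
    endloop
  endfacet
  facet normal 1.0000 0.0000 0.0000
    outer loop
      vertex 4.0 10.0 0.0
      vertex 4.0 24.0 23.0
      vertex 4.0 10.0 23.0
    endloop
  endfacet
  facet normal 0.0000 1.0000 0.0000
    outer loop
      vertex 4.0 24.0 0.0
      vertex 0.0 24.0 0.0
      vertex 0.0 24.0 23.0
    endloop
  endfacet
  facet normal 0.0000 1.0000 0.0000
    outer loop
      vertex 4.0 24.0 0.0
      vertex 0.0 24.0 23.0
      vertex 4.0 24.0 23.0
    endloop
  endfacet
  facet normal -1.0000 0.0000 0.0000
    outer loop
      vertex 0.0 24.0 0.0
      vertex 0.0 0.0 0.0
      vertex 0.0 0.0 23.0
    endloop
  endfacet
  facet normal -1.0000 0.0000 0.0000
    outer loop
      vertex 0.0 24.0 0.0
      vertex 0.0 0.0 23.0
      vertex 0.0 24.0 23.0
    endloop
  endfacet
endsolid part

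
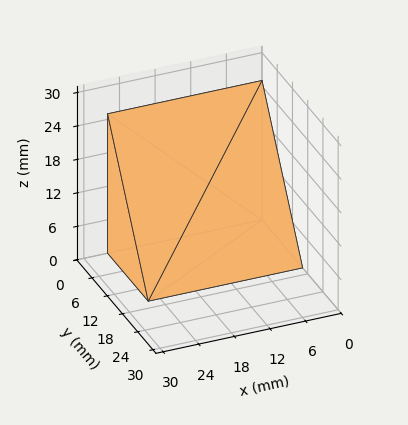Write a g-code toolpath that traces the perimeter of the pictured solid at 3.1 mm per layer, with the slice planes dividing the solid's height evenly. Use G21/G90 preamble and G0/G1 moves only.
Reading the render: the shape is a wedge (ramp): 26 × 16 mm base, rising to 25 mm along the y=0 edge and sloping linearly to z=0 at y=16 (dimensions read to the nearest mm from the axis ticks). For the g-code, the solid's height is divided into equal slices at the stated Δz and each level perimeter traced with G1 moves after a G0 lift.

; perimeter-only toolpath
G21 ; units = mm
G90 ; absolute positioning
G28 ; home
; layer 1
G0 Z3.1
G0 X0.0 Y0.0
G1 X26.0 Y0.0
G1 X26.0 Y14.0
G1 X0.0 Y14.0
G1 X0.0 Y0.0
; layer 2
G0 Z6.2
G0 X0.0 Y0.0
G1 X26.0 Y0.0
G1 X26.0 Y12.0
G1 X0.0 Y12.0
G1 X0.0 Y0.0
; layer 3
G0 Z9.4
G0 X0.0 Y0.0
G1 X26.0 Y0.0
G1 X26.0 Y10.0
G1 X0.0 Y10.0
G1 X0.0 Y0.0
; layer 4
G0 Z12.5
G0 X0.0 Y0.0
G1 X26.0 Y0.0
G1 X26.0 Y8.0
G1 X0.0 Y8.0
G1 X0.0 Y0.0
; layer 5
G0 Z15.6
G0 X0.0 Y0.0
G1 X26.0 Y0.0
G1 X26.0 Y6.0
G1 X0.0 Y6.0
G1 X0.0 Y0.0
; layer 6
G0 Z18.8
G0 X0.0 Y0.0
G1 X26.0 Y0.0
G1 X26.0 Y4.0
G1 X0.0 Y4.0
G1 X0.0 Y0.0
; layer 7
G0 Z21.9
G0 X0.0 Y0.0
G1 X26.0 Y0.0
G1 X26.0 Y2.0
G1 X0.0 Y2.0
G1 X0.0 Y0.0
M2 ; end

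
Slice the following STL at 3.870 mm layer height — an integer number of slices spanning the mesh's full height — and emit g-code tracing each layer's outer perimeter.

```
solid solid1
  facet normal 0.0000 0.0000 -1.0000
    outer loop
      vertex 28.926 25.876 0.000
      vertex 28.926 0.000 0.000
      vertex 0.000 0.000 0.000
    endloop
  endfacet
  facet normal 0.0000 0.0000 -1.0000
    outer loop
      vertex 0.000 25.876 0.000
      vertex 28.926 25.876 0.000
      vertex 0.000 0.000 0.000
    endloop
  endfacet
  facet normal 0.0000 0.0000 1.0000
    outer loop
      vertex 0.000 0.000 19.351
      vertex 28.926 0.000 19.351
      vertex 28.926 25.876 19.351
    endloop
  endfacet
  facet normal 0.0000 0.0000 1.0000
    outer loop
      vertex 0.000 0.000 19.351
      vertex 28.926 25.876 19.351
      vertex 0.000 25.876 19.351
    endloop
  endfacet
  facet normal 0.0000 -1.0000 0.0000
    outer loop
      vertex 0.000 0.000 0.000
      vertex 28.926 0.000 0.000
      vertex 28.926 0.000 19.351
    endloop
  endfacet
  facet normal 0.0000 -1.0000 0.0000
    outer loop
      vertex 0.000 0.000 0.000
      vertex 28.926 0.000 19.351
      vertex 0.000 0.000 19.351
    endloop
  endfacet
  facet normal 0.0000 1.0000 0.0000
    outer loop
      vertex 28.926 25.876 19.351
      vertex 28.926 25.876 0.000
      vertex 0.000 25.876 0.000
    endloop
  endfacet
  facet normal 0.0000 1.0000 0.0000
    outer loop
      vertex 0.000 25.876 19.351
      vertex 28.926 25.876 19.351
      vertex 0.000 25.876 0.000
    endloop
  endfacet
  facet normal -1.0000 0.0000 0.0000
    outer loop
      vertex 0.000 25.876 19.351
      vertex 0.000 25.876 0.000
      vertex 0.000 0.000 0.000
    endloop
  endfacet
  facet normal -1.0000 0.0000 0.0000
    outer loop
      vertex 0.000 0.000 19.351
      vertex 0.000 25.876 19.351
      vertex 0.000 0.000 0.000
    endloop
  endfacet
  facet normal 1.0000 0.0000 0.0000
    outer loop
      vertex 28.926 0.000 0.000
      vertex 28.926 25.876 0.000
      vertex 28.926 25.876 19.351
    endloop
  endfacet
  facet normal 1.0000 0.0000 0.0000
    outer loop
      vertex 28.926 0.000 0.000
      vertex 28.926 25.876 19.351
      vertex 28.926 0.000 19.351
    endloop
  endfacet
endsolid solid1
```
; perimeter-only toolpath
G21 ; units = mm
G90 ; absolute positioning
G28 ; home
; layer 1
G0 Z3.870
G0 X0.000 Y0.000
G1 X28.926 Y0.000
G1 X28.926 Y25.876
G1 X0.000 Y25.876
G1 X0.000 Y0.000
; layer 2
G0 Z7.740
G0 X0.000 Y0.000
G1 X28.926 Y0.000
G1 X28.926 Y25.876
G1 X0.000 Y25.876
G1 X0.000 Y0.000
; layer 3
G0 Z11.611
G0 X0.000 Y0.000
G1 X28.926 Y0.000
G1 X28.926 Y25.876
G1 X0.000 Y25.876
G1 X0.000 Y0.000
; layer 4
G0 Z15.481
G0 X0.000 Y0.000
G1 X28.926 Y0.000
G1 X28.926 Y25.876
G1 X0.000 Y25.876
G1 X0.000 Y0.000
; layer 5
G0 Z19.351
G0 X0.000 Y0.000
G1 X28.926 Y0.000
G1 X28.926 Y25.876
G1 X0.000 Y25.876
G1 X0.000 Y0.000
M2 ; end

The solid is a rectangular box, roughly 28.9 × 25.9 mm footprint and 19.4 mm tall. Slicing at Δz = 3.870 mm — 5 equal slices spanning the solid's height, so layer i sits at z = i·h/5 — gives 5 non-empty perimeters. Each is a 4-segment closed polygon; G0 lifts to the layer z and rapids to the start vertex, then G1 traces the edges.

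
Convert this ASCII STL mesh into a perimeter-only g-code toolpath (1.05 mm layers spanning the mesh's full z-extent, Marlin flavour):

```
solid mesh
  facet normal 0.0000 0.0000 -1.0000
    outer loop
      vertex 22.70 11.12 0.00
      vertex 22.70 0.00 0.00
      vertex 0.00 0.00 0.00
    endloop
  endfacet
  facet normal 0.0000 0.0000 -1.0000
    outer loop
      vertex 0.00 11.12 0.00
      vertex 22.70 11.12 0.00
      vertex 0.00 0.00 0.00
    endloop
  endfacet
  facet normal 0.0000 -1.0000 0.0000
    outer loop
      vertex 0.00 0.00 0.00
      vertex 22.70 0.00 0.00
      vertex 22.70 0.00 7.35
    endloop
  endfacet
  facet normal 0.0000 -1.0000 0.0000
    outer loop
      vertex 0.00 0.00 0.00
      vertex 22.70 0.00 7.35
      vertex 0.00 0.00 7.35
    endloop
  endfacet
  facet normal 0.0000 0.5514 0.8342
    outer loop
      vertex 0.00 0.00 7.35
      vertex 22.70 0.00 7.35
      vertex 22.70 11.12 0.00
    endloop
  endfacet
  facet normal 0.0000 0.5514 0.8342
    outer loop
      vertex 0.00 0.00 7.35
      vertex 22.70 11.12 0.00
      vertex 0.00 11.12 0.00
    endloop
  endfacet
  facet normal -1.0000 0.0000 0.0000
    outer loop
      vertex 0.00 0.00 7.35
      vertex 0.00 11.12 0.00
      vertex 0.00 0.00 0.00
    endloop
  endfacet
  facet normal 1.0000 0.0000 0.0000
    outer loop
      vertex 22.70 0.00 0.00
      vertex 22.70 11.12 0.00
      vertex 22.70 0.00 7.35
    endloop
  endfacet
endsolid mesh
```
; perimeter-only toolpath
G21 ; units = mm
G90 ; absolute positioning
G28 ; home
; layer 1
G0 Z1.05
G0 X0.00 Y0.00
G1 X22.70 Y0.00
G1 X22.70 Y9.53
G1 X0.00 Y9.53
G1 X0.00 Y0.00
; layer 2
G0 Z2.10
G0 X0.00 Y0.00
G1 X22.70 Y0.00
G1 X22.70 Y7.94
G1 X0.00 Y7.94
G1 X0.00 Y0.00
; layer 3
G0 Z3.15
G0 X0.00 Y0.00
G1 X22.70 Y0.00
G1 X22.70 Y6.35
G1 X0.00 Y6.35
G1 X0.00 Y0.00
; layer 4
G0 Z4.20
G0 X0.00 Y0.00
G1 X22.70 Y0.00
G1 X22.70 Y4.77
G1 X0.00 Y4.77
G1 X0.00 Y0.00
; layer 5
G0 Z5.25
G0 X0.00 Y0.00
G1 X22.70 Y0.00
G1 X22.70 Y3.18
G1 X0.00 Y3.18
G1 X0.00 Y0.00
; layer 6
G0 Z6.30
G0 X0.00 Y0.00
G1 X22.70 Y0.00
G1 X22.70 Y1.59
G1 X0.00 Y1.59
G1 X0.00 Y0.00
M2 ; end

The solid is a wedge (ramp): 22.7 × 11.1 mm base, rising to 7.35 mm along the y=0 edge and sloping linearly to z=0 at y=11.1. Slicing at Δz = 1.05 mm — 7 equal slices spanning the solid's height, so layer i sits at z = i·h/7 — gives 6 non-empty perimeters. Each is a 4-segment closed polygon; G0 lifts to the layer z and rapids to the start vertex, then G1 traces the edges. The cross-section shrinks linearly with z (the slice at the apex is degenerate and omitted).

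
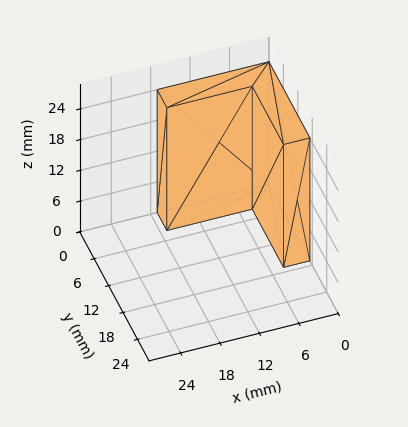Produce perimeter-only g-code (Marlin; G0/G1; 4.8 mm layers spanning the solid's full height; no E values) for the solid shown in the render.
Reading the render: the shape is an L-shaped prism: outer 17 × 17 mm, arm thicknesses ≈ 4 mm (horizontal) and 4 mm (vertical), extruded 24 mm in z (dimensions read to the nearest mm from the axis ticks). For the g-code, the solid's height is divided into equal slices at the stated Δz and each level perimeter traced with G1 moves after a G0 lift.

; perimeter-only toolpath
G21 ; units = mm
G90 ; absolute positioning
G28 ; home
; layer 1
G0 Z4.8
G0 X0.0 Y0.0
G1 X17.0 Y0.0
G1 X17.0 Y4.0
G1 X4.0 Y4.0
G1 X4.0 Y17.0
G1 X0.0 Y17.0
G1 X0.0 Y0.0
; layer 2
G0 Z9.6
G0 X0.0 Y0.0
G1 X17.0 Y0.0
G1 X17.0 Y4.0
G1 X4.0 Y4.0
G1 X4.0 Y17.0
G1 X0.0 Y17.0
G1 X0.0 Y0.0
; layer 3
G0 Z14.4
G0 X0.0 Y0.0
G1 X17.0 Y0.0
G1 X17.0 Y4.0
G1 X4.0 Y4.0
G1 X4.0 Y17.0
G1 X0.0 Y17.0
G1 X0.0 Y0.0
; layer 4
G0 Z19.2
G0 X0.0 Y0.0
G1 X17.0 Y0.0
G1 X17.0 Y4.0
G1 X4.0 Y4.0
G1 X4.0 Y17.0
G1 X0.0 Y17.0
G1 X0.0 Y0.0
; layer 5
G0 Z24.0
G0 X0.0 Y0.0
G1 X17.0 Y0.0
G1 X17.0 Y4.0
G1 X4.0 Y4.0
G1 X4.0 Y17.0
G1 X0.0 Y17.0
G1 X0.0 Y0.0
M2 ; end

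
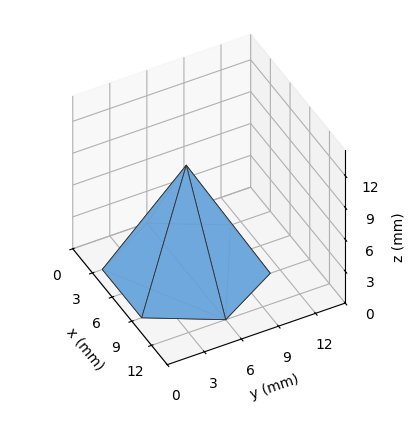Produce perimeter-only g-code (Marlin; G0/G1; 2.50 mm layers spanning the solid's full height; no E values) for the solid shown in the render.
Reading the render: the shape is a regular 6-sided pyramid, base circumscribed radius ≈ 6 mm, apex at z ≈ 10 mm (dimensions read to the nearest mm from the axis ticks). For the g-code, the solid's height is divided into equal slices at the stated Δz and each level perimeter traced with G1 moves after a G0 lift.

; perimeter-only toolpath
G21 ; units = mm
G90 ; absolute positioning
G28 ; home
; layer 1
G0 Z2.50
G0 X10.50 Y6.00
G1 X8.25 Y9.90
G1 X3.75 Y9.90
G1 X1.50 Y6.00
G1 X3.75 Y2.10
G1 X8.25 Y2.10
G1 X10.50 Y6.00
; layer 2
G0 Z5.00
G0 X9.00 Y6.00
G1 X7.50 Y8.60
G1 X4.50 Y8.60
G1 X3.00 Y6.00
G1 X4.50 Y3.40
G1 X7.50 Y3.40
G1 X9.00 Y6.00
; layer 3
G0 Z7.50
G0 X7.50 Y6.00
G1 X6.75 Y7.30
G1 X5.25 Y7.30
G1 X4.50 Y6.00
G1 X5.25 Y4.70
G1 X6.75 Y4.70
G1 X7.50 Y6.00
M2 ; end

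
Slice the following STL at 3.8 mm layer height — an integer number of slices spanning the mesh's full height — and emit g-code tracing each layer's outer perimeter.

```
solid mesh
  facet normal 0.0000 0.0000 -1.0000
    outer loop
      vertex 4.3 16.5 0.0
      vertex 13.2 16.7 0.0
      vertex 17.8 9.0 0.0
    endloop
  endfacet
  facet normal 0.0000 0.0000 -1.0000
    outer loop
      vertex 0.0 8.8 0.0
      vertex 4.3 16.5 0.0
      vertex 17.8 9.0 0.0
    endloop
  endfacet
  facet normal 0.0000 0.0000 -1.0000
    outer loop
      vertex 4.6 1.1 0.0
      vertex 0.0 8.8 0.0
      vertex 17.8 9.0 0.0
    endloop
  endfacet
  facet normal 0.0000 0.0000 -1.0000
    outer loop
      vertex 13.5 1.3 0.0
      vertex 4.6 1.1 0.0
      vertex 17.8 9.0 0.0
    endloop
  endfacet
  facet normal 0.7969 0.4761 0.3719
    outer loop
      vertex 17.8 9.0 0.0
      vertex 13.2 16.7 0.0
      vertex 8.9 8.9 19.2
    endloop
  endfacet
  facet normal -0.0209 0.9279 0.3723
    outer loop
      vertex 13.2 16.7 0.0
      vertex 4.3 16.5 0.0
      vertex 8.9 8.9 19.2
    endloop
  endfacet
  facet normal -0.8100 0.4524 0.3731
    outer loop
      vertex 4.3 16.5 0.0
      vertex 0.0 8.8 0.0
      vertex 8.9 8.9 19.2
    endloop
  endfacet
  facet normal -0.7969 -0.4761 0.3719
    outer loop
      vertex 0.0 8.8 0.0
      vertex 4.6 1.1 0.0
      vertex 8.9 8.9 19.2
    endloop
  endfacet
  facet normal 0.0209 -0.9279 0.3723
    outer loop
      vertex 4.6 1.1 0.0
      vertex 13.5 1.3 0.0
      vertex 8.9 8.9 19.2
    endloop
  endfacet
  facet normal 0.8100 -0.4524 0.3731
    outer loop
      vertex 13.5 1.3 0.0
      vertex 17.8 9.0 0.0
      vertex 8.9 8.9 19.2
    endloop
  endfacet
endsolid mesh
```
; perimeter-only toolpath
G21 ; units = mm
G90 ; absolute positioning
G28 ; home
; layer 1
G0 Z3.8
G0 X16.0 Y9.0
G1 X12.3 Y15.1
G1 X5.2 Y15.0
G1 X1.8 Y8.8
G1 X5.5 Y2.7
G1 X12.6 Y2.8
G1 X16.0 Y9.0
; layer 2
G0 Z7.7
G0 X14.2 Y9.0
G1 X11.5 Y13.6
G1 X6.1 Y13.5
G1 X3.6 Y8.8
G1 X6.3 Y4.2
G1 X11.7 Y4.3
G1 X14.2 Y9.0
; layer 3
G0 Z11.5
G0 X12.5 Y8.9
G1 X10.6 Y12.0
G1 X7.1 Y11.9
G1 X5.3 Y8.9
G1 X7.2 Y5.8
G1 X10.7 Y5.9
G1 X12.5 Y8.9
; layer 4
G0 Z15.4
G0 X10.7 Y8.9
G1 X9.8 Y10.5
G1 X8.0 Y10.4
G1 X7.1 Y8.9
G1 X8.0 Y7.3
G1 X9.8 Y7.4
G1 X10.7 Y8.9
M2 ; end

The solid is a regular 6-sided pyramid, base circumscribed radius ≈ 8.9 mm, apex at z ≈ 19.2 mm. Slicing at Δz = 3.8 mm — 5 equal slices spanning the solid's height, so layer i sits at z = i·h/5 — gives 4 non-empty perimeters. Each is a 6-segment closed polygon; G0 lifts to the layer z and rapids to the start vertex, then G1 traces the edges. The cross-section shrinks linearly with z (the slice at the apex is degenerate and omitted).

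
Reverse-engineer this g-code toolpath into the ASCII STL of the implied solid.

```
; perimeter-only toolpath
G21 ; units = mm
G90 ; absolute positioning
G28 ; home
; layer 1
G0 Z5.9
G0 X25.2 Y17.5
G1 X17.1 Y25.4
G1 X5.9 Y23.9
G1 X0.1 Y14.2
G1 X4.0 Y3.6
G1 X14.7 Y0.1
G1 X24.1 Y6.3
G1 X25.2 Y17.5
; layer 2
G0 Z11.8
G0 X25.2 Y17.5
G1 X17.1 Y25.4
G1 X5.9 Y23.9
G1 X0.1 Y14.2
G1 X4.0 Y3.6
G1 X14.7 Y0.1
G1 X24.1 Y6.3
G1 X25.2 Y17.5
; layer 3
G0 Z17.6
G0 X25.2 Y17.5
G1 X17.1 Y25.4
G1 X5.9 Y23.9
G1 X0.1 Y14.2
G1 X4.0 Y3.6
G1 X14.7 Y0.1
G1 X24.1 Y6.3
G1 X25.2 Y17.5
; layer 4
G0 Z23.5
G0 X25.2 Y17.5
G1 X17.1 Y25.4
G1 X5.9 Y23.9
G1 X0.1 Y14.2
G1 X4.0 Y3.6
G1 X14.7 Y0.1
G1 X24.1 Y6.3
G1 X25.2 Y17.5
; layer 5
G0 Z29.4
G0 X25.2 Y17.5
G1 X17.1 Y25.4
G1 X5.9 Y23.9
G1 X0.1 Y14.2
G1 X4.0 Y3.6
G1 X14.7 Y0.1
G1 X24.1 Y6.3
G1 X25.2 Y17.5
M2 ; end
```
solid part
  facet normal 0.0000 0.0000 -1.0000
    outer loop
      vertex 5.9 23.9 0.0
      vertex 17.1 25.4 0.0
      vertex 25.2 17.5 0.0
    endloop
  endfacet
  facet normal 0.0000 0.0000 -1.0000
    outer loop
      vertex 0.1 14.2 0.0
      vertex 5.9 23.9 0.0
      vertex 25.2 17.5 0.0
    endloop
  endfacet
  facet normal 0.0000 0.0000 -1.0000
    outer loop
      vertex 4.0 3.6 0.0
      vertex 0.1 14.2 0.0
      vertex 25.2 17.5 0.0
    endloop
  endfacet
  facet normal 0.0000 0.0000 -1.0000
    outer loop
      vertex 14.7 0.1 0.0
      vertex 4.0 3.6 0.0
      vertex 25.2 17.5 0.0
    endloop
  endfacet
  facet normal 0.0000 0.0000 -1.0000
    outer loop
      vertex 24.1 6.3 0.0
      vertex 14.7 0.1 0.0
      vertex 25.2 17.5 0.0
    endloop
  endfacet
  facet normal 0.0000 0.0000 1.0000
    outer loop
      vertex 25.2 17.5 29.4
      vertex 17.1 25.4 29.4
      vertex 5.9 23.9 29.4
    endloop
  endfacet
  facet normal 0.0000 0.0000 1.0000
    outer loop
      vertex 25.2 17.5 29.4
      vertex 5.9 23.9 29.4
      vertex 0.1 14.2 29.4
    endloop
  endfacet
  facet normal 0.0000 0.0000 1.0000
    outer loop
      vertex 25.2 17.5 29.4
      vertex 0.1 14.2 29.4
      vertex 4.0 3.6 29.4
    endloop
  endfacet
  facet normal 0.0000 0.0000 1.0000
    outer loop
      vertex 25.2 17.5 29.4
      vertex 4.0 3.6 29.4
      vertex 14.7 0.1 29.4
    endloop
  endfacet
  facet normal 0.0000 0.0000 1.0000
    outer loop
      vertex 25.2 17.5 29.4
      vertex 14.7 0.1 29.4
      vertex 24.1 6.3 29.4
    endloop
  endfacet
  facet normal 0.6982 0.7159 0.0000
    outer loop
      vertex 25.2 17.5 0.0
      vertex 17.1 25.4 0.0
      vertex 17.1 25.4 29.4
    endloop
  endfacet
  facet normal 0.6982 0.7159 0.0000
    outer loop
      vertex 25.2 17.5 0.0
      vertex 17.1 25.4 29.4
      vertex 25.2 17.5 29.4
    endloop
  endfacet
  facet normal -0.1327 0.9912 0.0000
    outer loop
      vertex 17.1 25.4 0.0
      vertex 5.9 23.9 0.0
      vertex 5.9 23.9 29.4
    endloop
  endfacet
  facet normal -0.1327 0.9912 0.0000
    outer loop
      vertex 17.1 25.4 0.0
      vertex 5.9 23.9 29.4
      vertex 17.1 25.4 29.4
    endloop
  endfacet
  facet normal -0.8583 0.5132 0.0000
    outer loop
      vertex 5.9 23.9 0.0
      vertex 0.1 14.2 0.0
      vertex 0.1 14.2 29.4
    endloop
  endfacet
  facet normal -0.8583 0.5132 0.0000
    outer loop
      vertex 5.9 23.9 0.0
      vertex 0.1 14.2 29.4
      vertex 5.9 23.9 29.4
    endloop
  endfacet
  facet normal -0.9385 -0.3453 0.0000
    outer loop
      vertex 0.1 14.2 0.0
      vertex 4.0 3.6 0.0
      vertex 4.0 3.6 29.4
    endloop
  endfacet
  facet normal -0.9385 -0.3453 0.0000
    outer loop
      vertex 0.1 14.2 0.0
      vertex 4.0 3.6 29.4
      vertex 0.1 14.2 29.4
    endloop
  endfacet
  facet normal -0.3109 -0.9504 0.0000
    outer loop
      vertex 4.0 3.6 0.0
      vertex 14.7 0.1 0.0
      vertex 14.7 0.1 29.4
    endloop
  endfacet
  facet normal -0.3109 -0.9504 0.0000
    outer loop
      vertex 4.0 3.6 0.0
      vertex 14.7 0.1 29.4
      vertex 4.0 3.6 29.4
    endloop
  endfacet
  facet normal 0.5506 -0.8348 0.0000
    outer loop
      vertex 14.7 0.1 0.0
      vertex 24.1 6.3 0.0
      vertex 24.1 6.3 29.4
    endloop
  endfacet
  facet normal 0.5506 -0.8348 0.0000
    outer loop
      vertex 14.7 0.1 0.0
      vertex 24.1 6.3 29.4
      vertex 14.7 0.1 29.4
    endloop
  endfacet
  facet normal 0.9952 -0.0977 0.0000
    outer loop
      vertex 24.1 6.3 0.0
      vertex 25.2 17.5 0.0
      vertex 25.2 17.5 29.4
    endloop
  endfacet
  facet normal 0.9952 -0.0977 0.0000
    outer loop
      vertex 24.1 6.3 0.0
      vertex 25.2 17.5 29.4
      vertex 24.1 6.3 29.4
    endloop
  endfacet
endsolid part

The G0 Z moves step by Δz≈5.9 mm. Every layer's G1 loop is the same polygon, so the solid is a straight extrusion of it from z=0 to z≈29.4. Closing with flat bottom and top caps and triangulating gives 24 facets — a regular 7-sided prism (a cylinder approximated with 7 flat sides), circumscribed radius ≈ 13 mm, height ≈ 29.4 mm.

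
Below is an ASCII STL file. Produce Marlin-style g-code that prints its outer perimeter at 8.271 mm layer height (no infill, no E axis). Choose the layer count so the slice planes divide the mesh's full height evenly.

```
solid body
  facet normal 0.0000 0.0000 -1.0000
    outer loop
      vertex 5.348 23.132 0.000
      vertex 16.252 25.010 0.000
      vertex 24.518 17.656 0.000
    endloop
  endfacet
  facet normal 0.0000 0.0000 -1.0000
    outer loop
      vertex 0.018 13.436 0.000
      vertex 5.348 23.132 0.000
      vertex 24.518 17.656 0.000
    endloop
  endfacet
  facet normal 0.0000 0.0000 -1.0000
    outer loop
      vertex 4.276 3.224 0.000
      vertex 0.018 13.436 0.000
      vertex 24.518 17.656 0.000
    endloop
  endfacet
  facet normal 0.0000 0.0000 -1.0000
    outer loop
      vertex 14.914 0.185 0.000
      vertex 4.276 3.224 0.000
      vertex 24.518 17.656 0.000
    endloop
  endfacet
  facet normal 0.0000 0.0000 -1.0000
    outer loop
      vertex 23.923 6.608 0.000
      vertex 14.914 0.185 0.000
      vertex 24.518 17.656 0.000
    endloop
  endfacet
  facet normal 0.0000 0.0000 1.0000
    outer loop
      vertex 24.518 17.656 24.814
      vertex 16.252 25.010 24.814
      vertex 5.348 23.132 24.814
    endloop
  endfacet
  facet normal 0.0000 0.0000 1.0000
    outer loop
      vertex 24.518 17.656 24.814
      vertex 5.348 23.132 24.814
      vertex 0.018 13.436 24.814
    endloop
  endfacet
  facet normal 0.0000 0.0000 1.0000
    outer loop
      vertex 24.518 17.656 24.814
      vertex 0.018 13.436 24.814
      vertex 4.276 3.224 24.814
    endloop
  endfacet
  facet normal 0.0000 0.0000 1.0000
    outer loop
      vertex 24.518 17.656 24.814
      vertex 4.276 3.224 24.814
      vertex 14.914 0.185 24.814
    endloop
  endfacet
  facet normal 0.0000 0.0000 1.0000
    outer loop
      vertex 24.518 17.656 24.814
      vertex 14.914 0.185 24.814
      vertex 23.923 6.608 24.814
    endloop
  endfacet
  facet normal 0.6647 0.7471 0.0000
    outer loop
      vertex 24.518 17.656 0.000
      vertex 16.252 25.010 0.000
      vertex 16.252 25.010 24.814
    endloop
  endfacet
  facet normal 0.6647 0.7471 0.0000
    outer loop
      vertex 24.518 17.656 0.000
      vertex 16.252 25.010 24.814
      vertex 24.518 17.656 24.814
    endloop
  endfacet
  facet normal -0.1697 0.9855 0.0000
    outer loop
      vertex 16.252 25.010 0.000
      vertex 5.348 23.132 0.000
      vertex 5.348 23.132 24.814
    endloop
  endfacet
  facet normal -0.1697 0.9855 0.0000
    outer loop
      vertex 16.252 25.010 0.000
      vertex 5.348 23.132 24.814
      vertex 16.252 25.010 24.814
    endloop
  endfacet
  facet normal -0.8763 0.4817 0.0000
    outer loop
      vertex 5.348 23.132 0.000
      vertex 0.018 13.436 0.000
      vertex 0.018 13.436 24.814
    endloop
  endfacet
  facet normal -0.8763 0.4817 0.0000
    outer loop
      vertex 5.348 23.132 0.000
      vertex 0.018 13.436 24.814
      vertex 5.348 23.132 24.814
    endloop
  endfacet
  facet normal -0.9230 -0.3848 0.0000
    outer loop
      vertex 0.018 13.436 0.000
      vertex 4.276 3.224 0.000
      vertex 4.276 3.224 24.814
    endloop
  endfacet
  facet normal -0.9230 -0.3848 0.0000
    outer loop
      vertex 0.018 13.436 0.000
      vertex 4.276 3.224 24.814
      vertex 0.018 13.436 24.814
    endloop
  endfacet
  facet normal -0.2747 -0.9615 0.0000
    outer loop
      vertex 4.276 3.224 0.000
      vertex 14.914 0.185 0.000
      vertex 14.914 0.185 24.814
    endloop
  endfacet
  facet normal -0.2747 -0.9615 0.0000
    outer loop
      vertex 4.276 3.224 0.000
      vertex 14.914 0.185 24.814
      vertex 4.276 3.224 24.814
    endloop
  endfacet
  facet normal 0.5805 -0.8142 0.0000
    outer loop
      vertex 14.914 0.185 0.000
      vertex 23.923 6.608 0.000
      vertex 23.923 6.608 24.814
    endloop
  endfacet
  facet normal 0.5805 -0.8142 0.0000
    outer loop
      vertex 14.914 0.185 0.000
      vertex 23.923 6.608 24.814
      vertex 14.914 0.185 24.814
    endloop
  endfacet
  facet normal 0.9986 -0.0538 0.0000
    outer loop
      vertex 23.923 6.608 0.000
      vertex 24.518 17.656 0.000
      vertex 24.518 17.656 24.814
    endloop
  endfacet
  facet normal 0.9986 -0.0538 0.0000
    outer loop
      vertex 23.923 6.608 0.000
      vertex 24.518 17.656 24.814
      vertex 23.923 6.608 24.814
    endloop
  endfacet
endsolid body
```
; perimeter-only toolpath
G21 ; units = mm
G90 ; absolute positioning
G28 ; home
; layer 1
G0 Z8.271
G0 X24.518 Y17.656
G1 X16.252 Y25.010
G1 X5.348 Y23.132
G1 X0.018 Y13.436
G1 X4.276 Y3.224
G1 X14.914 Y0.185
G1 X23.923 Y6.608
G1 X24.518 Y17.656
; layer 2
G0 Z16.543
G0 X24.518 Y17.656
G1 X16.252 Y25.010
G1 X5.348 Y23.132
G1 X0.018 Y13.436
G1 X4.276 Y3.224
G1 X14.914 Y0.185
G1 X23.923 Y6.608
G1 X24.518 Y17.656
; layer 3
G0 Z24.814
G0 X24.518 Y17.656
G1 X16.252 Y25.010
G1 X5.348 Y23.132
G1 X0.018 Y13.436
G1 X4.276 Y3.224
G1 X14.914 Y0.185
G1 X23.923 Y6.608
G1 X24.518 Y17.656
M2 ; end

The solid is a regular 7-sided prism (a cylinder approximated with 7 flat sides), circumscribed radius ≈ 12.8 mm, height ≈ 24.8 mm. Slicing at Δz = 8.271 mm — 3 equal slices spanning the solid's height, so layer i sits at z = i·h/3 — gives 3 non-empty perimeters. Each is a 7-segment closed polygon; G0 lifts to the layer z and rapids to the start vertex, then G1 traces the edges.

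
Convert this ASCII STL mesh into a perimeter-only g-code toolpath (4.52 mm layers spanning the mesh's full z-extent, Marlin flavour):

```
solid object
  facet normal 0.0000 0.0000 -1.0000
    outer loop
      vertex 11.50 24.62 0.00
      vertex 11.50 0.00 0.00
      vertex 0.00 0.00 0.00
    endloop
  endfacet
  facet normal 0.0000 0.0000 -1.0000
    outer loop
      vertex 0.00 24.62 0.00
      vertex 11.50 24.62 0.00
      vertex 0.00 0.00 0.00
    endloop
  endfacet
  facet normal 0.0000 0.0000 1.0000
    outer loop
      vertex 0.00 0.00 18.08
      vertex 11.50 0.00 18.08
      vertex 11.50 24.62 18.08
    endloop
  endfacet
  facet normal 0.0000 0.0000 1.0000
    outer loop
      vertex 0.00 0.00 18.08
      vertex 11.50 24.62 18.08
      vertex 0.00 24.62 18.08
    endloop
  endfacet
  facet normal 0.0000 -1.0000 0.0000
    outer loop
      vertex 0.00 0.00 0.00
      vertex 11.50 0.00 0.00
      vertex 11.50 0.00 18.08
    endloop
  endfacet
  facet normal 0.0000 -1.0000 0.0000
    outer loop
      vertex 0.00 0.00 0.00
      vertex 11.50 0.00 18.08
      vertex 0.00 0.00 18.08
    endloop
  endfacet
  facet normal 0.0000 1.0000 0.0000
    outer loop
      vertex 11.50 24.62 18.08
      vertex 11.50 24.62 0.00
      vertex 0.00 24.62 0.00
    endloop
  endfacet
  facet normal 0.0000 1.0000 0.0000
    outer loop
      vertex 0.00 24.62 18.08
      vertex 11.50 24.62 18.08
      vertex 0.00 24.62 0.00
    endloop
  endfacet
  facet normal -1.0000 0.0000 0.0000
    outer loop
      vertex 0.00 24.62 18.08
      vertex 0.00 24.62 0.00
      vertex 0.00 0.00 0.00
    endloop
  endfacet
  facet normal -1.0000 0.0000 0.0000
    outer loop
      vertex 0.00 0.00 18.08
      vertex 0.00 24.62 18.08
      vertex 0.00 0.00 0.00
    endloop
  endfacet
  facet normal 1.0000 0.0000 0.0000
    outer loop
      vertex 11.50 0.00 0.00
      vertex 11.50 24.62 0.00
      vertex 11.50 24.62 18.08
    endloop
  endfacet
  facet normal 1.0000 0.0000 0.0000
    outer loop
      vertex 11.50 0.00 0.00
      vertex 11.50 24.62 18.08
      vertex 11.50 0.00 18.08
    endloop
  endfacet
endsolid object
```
; perimeter-only toolpath
G21 ; units = mm
G90 ; absolute positioning
G28 ; home
; layer 1
G0 Z4.52
G0 X0.00 Y0.00
G1 X11.50 Y0.00
G1 X11.50 Y24.62
G1 X0.00 Y24.62
G1 X0.00 Y0.00
; layer 2
G0 Z9.04
G0 X0.00 Y0.00
G1 X11.50 Y0.00
G1 X11.50 Y24.62
G1 X0.00 Y24.62
G1 X0.00 Y0.00
; layer 3
G0 Z13.56
G0 X0.00 Y0.00
G1 X11.50 Y0.00
G1 X11.50 Y24.62
G1 X0.00 Y24.62
G1 X0.00 Y0.00
; layer 4
G0 Z18.08
G0 X0.00 Y0.00
G1 X11.50 Y0.00
G1 X11.50 Y24.62
G1 X0.00 Y24.62
G1 X0.00 Y0.00
M2 ; end

The solid is a rectangular box, roughly 11.5 × 24.6 mm footprint and 18.1 mm tall. Slicing at Δz = 4.52 mm — 4 equal slices spanning the solid's height, so layer i sits at z = i·h/4 — gives 4 non-empty perimeters. Each is a 4-segment closed polygon; G0 lifts to the layer z and rapids to the start vertex, then G1 traces the edges.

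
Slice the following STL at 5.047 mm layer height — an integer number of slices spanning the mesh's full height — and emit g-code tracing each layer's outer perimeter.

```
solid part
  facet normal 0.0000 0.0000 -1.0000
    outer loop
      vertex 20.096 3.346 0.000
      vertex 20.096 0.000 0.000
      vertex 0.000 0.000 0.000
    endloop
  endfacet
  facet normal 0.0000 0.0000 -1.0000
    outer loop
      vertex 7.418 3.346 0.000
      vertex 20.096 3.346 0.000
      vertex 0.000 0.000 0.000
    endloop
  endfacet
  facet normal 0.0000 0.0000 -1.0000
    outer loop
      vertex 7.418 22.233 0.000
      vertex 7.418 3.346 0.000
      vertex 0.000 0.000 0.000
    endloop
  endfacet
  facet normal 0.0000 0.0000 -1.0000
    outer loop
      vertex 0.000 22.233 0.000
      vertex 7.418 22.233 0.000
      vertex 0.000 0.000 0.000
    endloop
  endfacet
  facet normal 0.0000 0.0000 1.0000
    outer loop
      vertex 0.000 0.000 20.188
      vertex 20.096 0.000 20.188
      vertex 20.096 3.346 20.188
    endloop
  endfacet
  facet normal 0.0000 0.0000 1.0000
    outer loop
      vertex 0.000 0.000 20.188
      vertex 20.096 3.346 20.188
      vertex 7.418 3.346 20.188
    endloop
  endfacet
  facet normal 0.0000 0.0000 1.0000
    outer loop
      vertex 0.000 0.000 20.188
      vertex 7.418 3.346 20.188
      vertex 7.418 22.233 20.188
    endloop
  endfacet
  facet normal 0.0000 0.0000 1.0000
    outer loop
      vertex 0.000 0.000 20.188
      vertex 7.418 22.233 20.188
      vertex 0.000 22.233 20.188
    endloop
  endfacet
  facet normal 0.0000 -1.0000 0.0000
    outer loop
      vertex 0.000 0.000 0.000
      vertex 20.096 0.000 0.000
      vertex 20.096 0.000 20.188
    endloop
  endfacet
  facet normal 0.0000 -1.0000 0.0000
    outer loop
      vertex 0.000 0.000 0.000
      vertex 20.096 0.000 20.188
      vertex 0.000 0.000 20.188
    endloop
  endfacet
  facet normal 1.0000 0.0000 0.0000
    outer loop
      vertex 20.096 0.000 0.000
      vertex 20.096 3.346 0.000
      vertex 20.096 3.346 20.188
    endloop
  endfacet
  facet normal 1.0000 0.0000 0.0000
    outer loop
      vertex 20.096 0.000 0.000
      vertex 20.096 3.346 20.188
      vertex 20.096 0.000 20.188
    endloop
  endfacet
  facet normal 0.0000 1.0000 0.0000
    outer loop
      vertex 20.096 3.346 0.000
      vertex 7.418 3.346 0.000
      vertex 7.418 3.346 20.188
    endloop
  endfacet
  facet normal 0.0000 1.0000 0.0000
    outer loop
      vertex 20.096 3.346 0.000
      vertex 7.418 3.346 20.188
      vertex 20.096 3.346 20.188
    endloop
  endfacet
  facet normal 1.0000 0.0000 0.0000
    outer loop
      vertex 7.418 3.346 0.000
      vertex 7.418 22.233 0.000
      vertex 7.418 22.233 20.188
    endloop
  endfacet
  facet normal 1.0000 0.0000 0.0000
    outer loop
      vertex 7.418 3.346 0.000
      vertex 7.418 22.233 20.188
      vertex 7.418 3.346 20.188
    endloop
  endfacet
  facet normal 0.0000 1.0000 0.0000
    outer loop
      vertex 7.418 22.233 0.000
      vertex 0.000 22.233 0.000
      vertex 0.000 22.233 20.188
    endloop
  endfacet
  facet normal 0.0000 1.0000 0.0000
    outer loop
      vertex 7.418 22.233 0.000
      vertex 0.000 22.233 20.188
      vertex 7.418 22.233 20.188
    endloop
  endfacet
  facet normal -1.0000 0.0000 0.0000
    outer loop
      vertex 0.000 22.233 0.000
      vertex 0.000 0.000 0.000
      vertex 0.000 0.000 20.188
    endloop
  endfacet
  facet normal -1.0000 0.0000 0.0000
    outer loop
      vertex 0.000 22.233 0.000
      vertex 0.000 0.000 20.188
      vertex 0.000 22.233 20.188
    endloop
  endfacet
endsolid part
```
; perimeter-only toolpath
G21 ; units = mm
G90 ; absolute positioning
G28 ; home
; layer 1
G0 Z5.047
G0 X0.000 Y0.000
G1 X20.096 Y0.000
G1 X20.096 Y3.346
G1 X7.418 Y3.346
G1 X7.418 Y22.233
G1 X0.000 Y22.233
G1 X0.000 Y0.000
; layer 2
G0 Z10.094
G0 X0.000 Y0.000
G1 X20.096 Y0.000
G1 X20.096 Y3.346
G1 X7.418 Y3.346
G1 X7.418 Y22.233
G1 X0.000 Y22.233
G1 X0.000 Y0.000
; layer 3
G0 Z15.141
G0 X0.000 Y0.000
G1 X20.096 Y0.000
G1 X20.096 Y3.346
G1 X7.418 Y3.346
G1 X7.418 Y22.233
G1 X0.000 Y22.233
G1 X0.000 Y0.000
; layer 4
G0 Z20.188
G0 X0.000 Y0.000
G1 X20.096 Y0.000
G1 X20.096 Y3.346
G1 X7.418 Y3.346
G1 X7.418 Y22.233
G1 X0.000 Y22.233
G1 X0.000 Y0.000
M2 ; end

The solid is an L-shaped prism: outer 20.1 × 22.2 mm, arm thicknesses ≈ 3.35 mm (horizontal) and 7.42 mm (vertical), extruded 20.2 mm in z. Slicing at Δz = 5.047 mm — 4 equal slices spanning the solid's height, so layer i sits at z = i·h/4 — gives 4 non-empty perimeters. Each is a 6-segment closed polygon; G0 lifts to the layer z and rapids to the start vertex, then G1 traces the edges.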